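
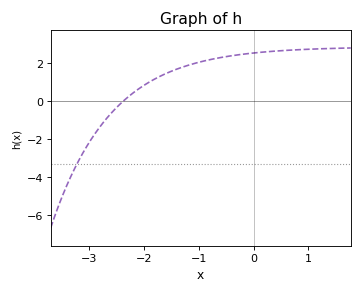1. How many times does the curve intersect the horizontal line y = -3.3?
1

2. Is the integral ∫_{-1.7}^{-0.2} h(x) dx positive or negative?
positive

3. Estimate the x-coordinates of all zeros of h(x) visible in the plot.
-2.4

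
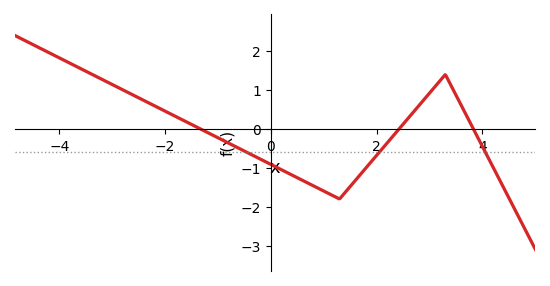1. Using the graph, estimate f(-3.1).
1.21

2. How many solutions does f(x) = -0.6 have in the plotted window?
3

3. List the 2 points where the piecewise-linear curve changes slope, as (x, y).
(1.3, -1.8); (3.3, 1.4)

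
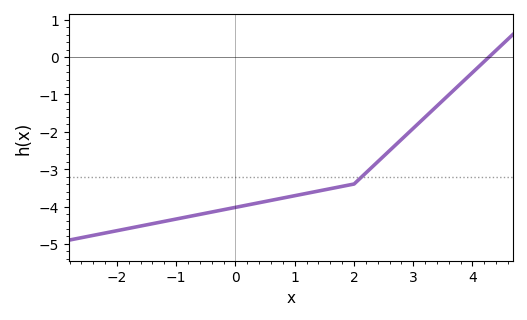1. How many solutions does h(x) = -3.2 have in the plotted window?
1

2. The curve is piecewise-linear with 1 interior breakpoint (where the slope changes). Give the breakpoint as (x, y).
(2, -3.4)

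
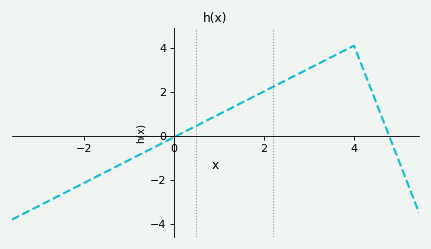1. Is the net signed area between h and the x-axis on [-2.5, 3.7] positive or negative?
positive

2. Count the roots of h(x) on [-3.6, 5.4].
2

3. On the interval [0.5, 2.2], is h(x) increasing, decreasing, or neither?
increasing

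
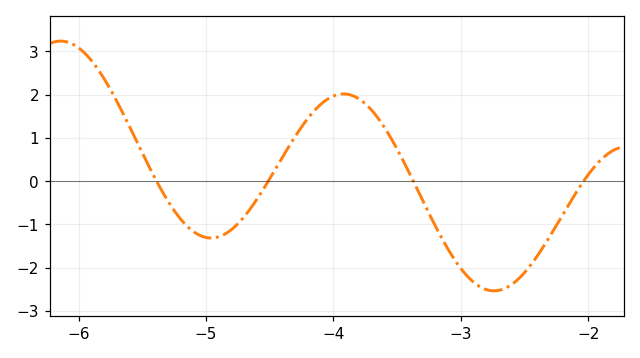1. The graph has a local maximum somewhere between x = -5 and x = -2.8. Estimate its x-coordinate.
-3.9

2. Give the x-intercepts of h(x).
-5.4, -4.5, -3.4, -2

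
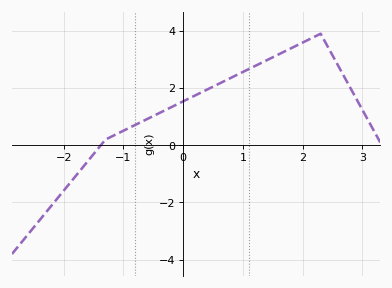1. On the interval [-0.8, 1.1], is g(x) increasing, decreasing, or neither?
increasing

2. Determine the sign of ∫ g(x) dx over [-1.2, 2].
positive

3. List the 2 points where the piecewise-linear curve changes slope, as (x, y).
(-1.3, 0.2); (2.3, 3.9)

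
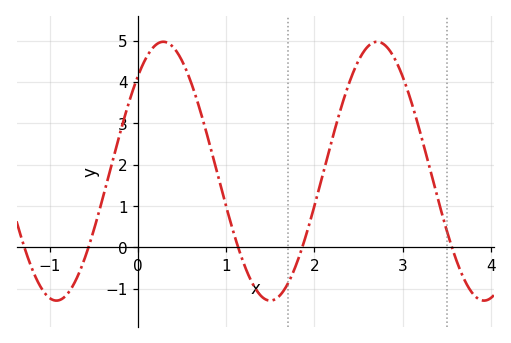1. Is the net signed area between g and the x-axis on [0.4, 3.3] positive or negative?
positive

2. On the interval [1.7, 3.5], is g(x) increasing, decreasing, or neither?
neither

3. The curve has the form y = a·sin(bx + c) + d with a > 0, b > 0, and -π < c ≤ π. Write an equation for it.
y = 3.13sin(2.59x + 0.832) + 1.84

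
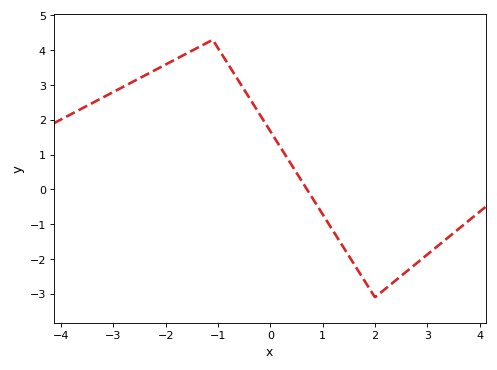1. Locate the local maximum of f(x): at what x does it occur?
-1.2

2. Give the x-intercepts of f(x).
0.8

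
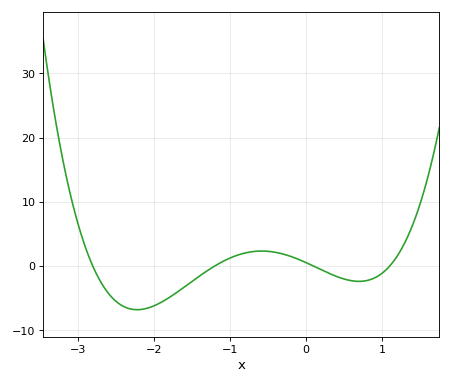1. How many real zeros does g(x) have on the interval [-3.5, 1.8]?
4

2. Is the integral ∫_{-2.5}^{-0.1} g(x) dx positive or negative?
negative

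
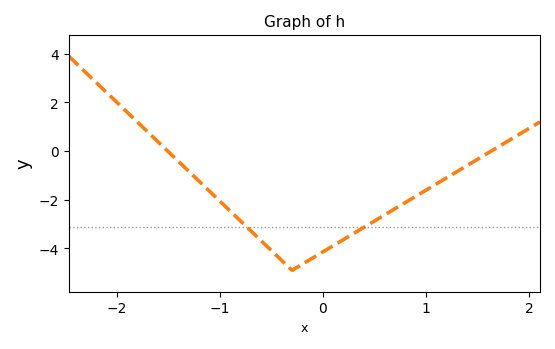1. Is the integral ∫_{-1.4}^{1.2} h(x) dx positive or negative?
negative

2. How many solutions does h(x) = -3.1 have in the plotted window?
2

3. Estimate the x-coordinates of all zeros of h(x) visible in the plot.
-1.5, 1.6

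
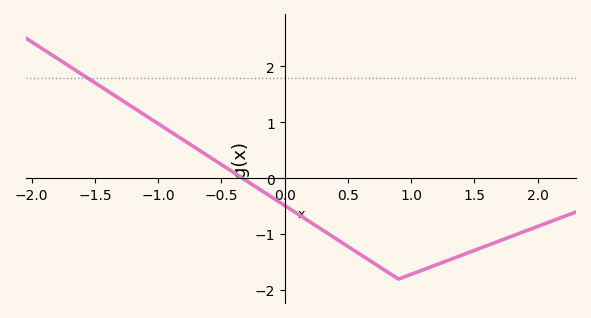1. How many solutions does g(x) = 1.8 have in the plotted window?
1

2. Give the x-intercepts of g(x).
-0.3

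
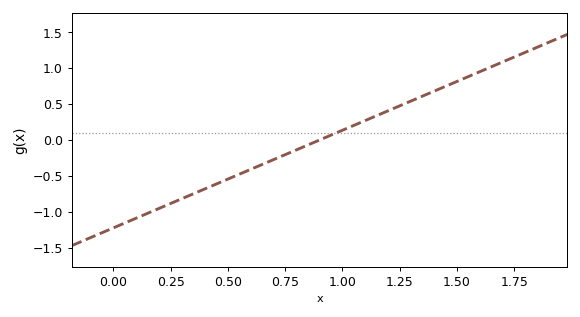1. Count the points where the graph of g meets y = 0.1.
1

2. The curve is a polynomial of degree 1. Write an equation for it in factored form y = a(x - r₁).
y = 1.36(x - 0.9)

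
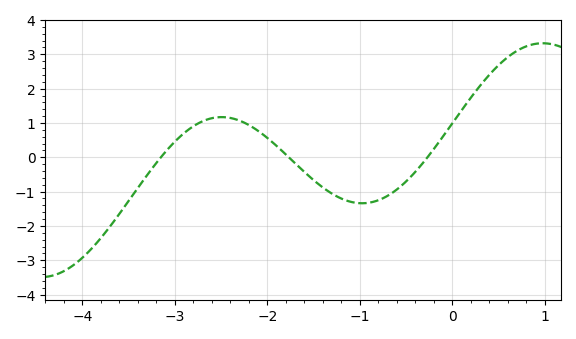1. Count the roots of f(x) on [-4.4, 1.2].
3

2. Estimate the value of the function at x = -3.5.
-1.3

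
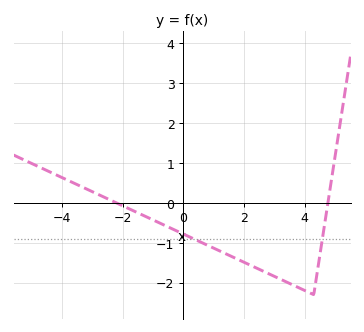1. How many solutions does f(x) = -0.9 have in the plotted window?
2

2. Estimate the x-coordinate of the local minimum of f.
4.2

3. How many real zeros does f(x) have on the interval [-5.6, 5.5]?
2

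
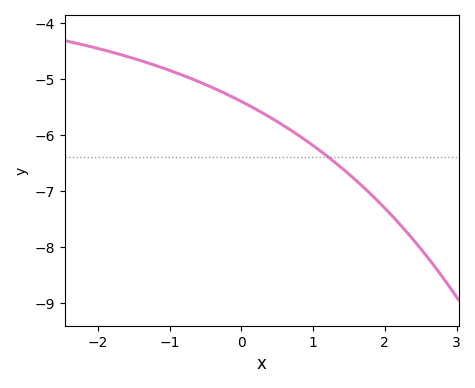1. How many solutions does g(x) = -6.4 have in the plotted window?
1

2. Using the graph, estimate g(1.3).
-6.5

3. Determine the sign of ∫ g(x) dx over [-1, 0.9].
negative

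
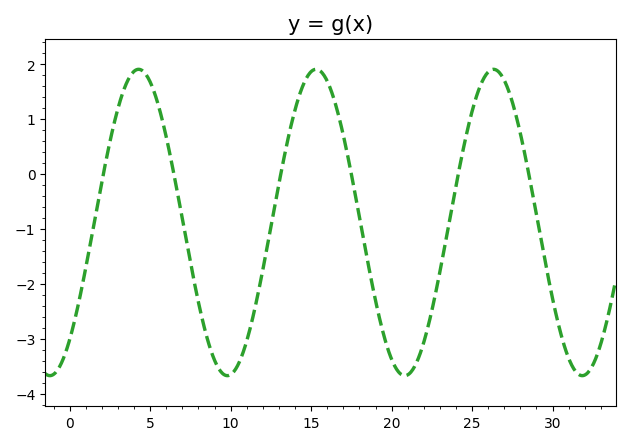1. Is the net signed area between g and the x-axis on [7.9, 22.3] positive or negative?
negative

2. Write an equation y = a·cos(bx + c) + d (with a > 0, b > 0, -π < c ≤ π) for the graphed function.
y = 2.79cos(0.57x - 2.44) - 0.88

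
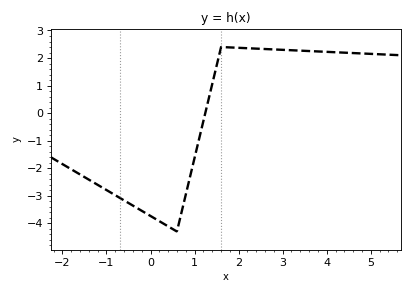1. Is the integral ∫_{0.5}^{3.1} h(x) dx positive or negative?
positive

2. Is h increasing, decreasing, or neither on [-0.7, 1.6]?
neither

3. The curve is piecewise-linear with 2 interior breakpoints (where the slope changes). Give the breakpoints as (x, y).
(0.6, -4.3); (1.6, 2.4)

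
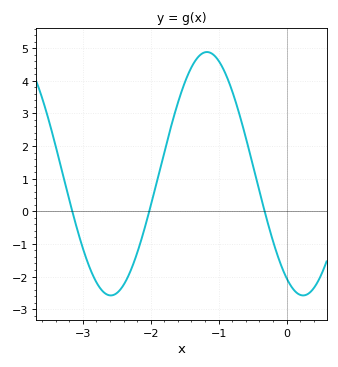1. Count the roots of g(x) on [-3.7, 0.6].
3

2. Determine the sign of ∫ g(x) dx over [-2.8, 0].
positive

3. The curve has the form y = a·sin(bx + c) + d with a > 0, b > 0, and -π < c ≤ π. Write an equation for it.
y = 3.73sin(2.22x - 2.11) + 1.15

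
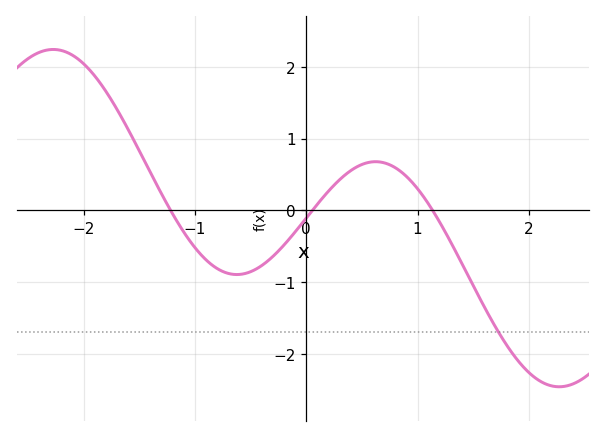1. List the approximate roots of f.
-1.2, 0.1, 1.1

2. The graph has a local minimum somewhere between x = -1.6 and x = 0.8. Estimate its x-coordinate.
-0.6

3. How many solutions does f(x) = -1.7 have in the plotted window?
1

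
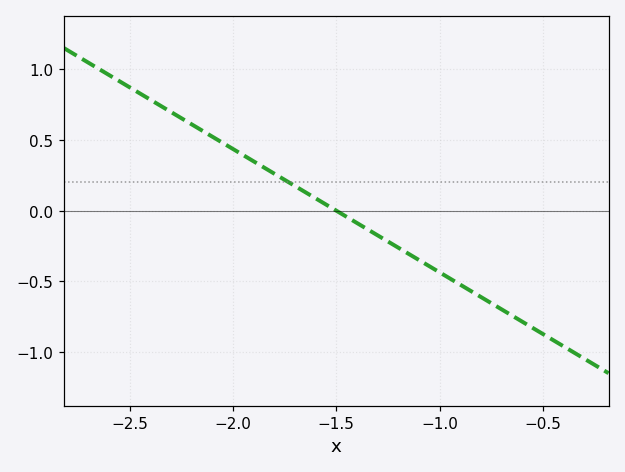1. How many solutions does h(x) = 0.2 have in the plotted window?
1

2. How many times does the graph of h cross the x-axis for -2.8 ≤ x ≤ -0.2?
1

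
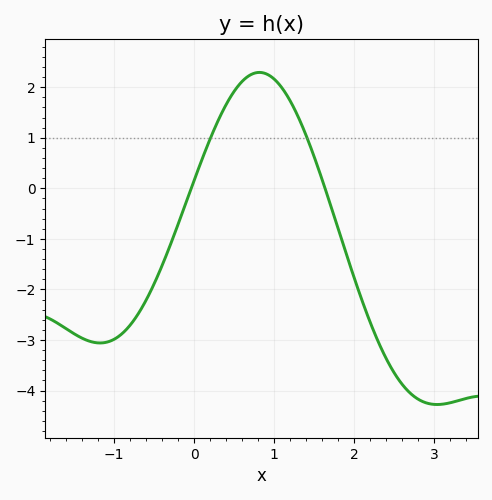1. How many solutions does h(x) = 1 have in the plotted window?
2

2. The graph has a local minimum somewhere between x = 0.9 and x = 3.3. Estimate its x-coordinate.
3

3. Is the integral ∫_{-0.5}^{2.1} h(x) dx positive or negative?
positive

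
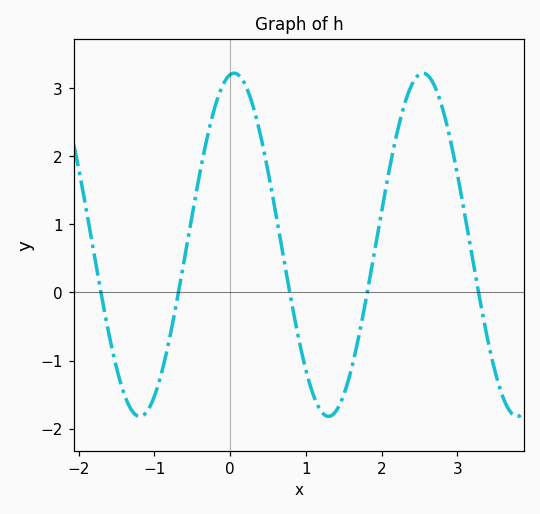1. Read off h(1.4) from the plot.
-1.74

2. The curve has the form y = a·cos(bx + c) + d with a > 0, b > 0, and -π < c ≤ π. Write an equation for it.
y = 2.52cos(2.52x - 0.13) + 0.7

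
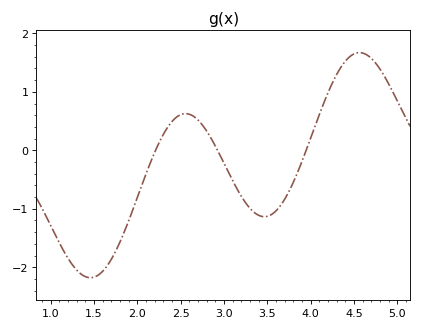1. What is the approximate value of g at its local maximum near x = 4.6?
1.7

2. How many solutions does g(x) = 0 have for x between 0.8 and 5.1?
3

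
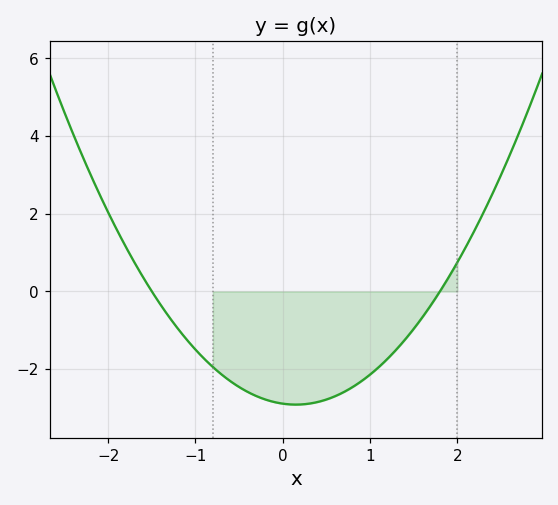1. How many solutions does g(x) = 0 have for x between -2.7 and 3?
2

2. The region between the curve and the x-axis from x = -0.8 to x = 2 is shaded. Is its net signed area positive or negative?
negative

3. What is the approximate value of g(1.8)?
0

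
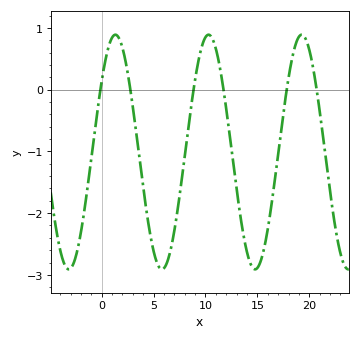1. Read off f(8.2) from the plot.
-0.8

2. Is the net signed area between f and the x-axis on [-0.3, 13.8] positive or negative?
negative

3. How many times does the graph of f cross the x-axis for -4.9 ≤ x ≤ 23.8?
6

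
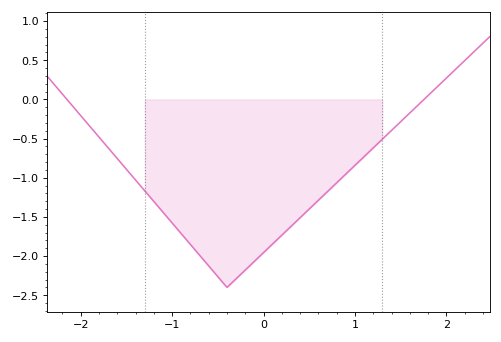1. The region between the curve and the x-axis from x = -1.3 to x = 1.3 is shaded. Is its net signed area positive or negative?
negative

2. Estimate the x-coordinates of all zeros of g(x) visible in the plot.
-2.2, 1.8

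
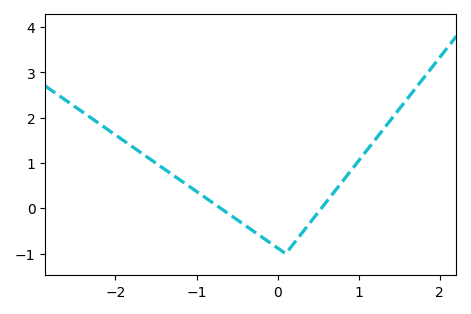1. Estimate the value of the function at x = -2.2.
1.87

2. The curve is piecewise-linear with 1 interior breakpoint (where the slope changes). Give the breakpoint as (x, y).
(0.1, -1)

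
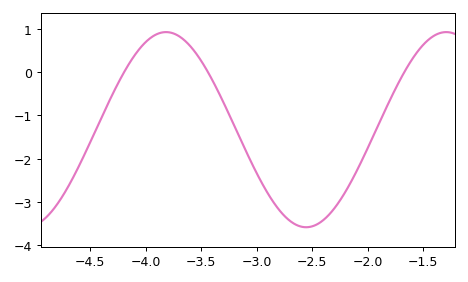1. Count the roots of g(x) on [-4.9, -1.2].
3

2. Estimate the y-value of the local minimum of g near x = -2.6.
-3.58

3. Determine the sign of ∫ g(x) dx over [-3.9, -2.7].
negative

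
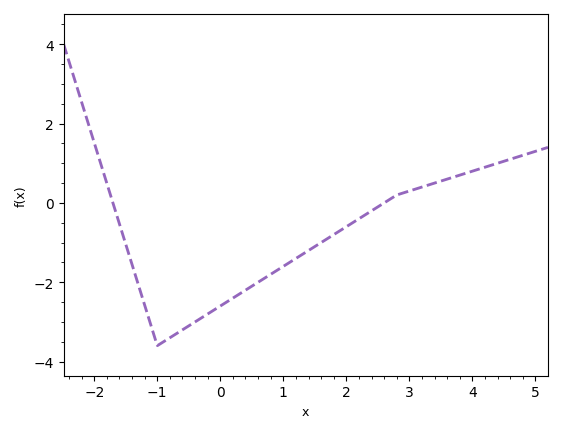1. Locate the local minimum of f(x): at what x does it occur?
-1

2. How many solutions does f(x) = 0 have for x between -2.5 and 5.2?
2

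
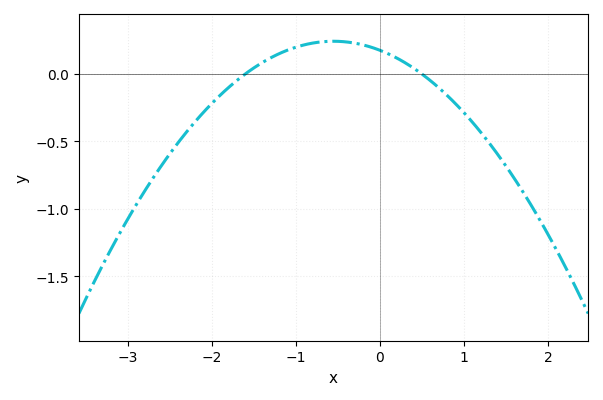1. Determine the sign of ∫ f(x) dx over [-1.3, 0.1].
positive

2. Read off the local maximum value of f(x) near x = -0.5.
0.25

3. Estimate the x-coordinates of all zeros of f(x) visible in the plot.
-1.6, 0.5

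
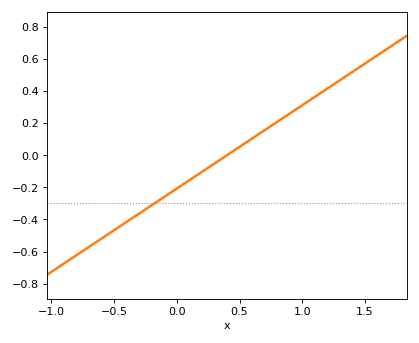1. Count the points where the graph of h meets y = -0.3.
1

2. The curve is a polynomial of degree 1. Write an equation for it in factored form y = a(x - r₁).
y = 0.52(x - 0.4)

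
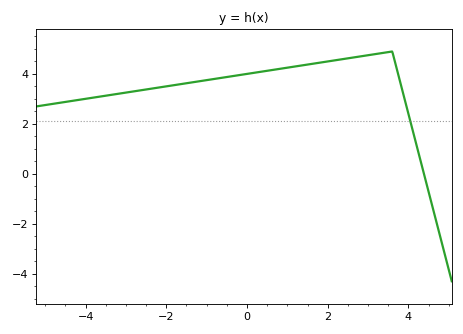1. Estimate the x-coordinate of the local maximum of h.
3.6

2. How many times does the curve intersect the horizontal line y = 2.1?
1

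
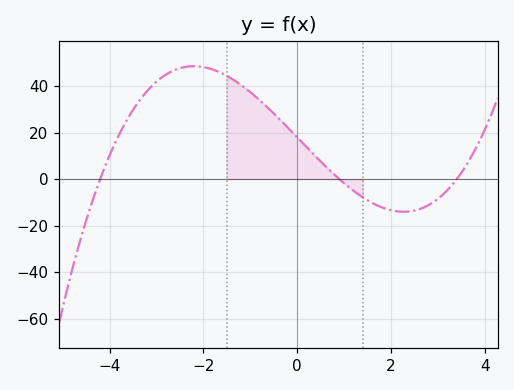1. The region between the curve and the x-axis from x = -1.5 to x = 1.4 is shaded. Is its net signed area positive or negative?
positive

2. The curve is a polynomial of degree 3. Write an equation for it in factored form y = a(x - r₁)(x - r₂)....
y = 1.4(x + 4.2)(x - 0.9)(x - 3.4)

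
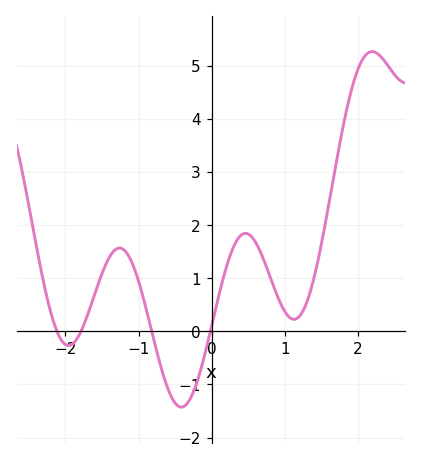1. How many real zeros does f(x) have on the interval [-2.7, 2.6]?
4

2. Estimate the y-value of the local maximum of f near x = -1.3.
1.57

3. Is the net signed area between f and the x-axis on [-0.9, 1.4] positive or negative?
positive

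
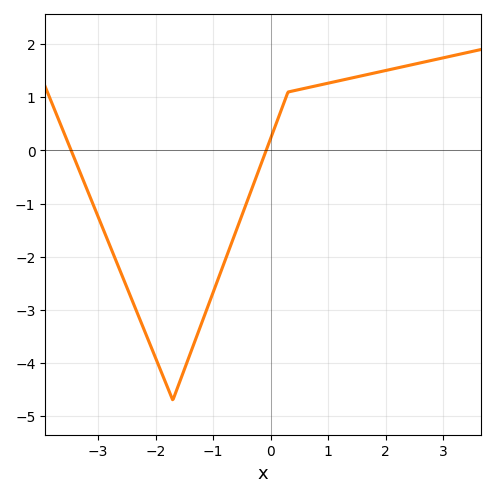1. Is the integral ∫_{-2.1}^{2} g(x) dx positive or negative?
negative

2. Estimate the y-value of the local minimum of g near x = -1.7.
-4.7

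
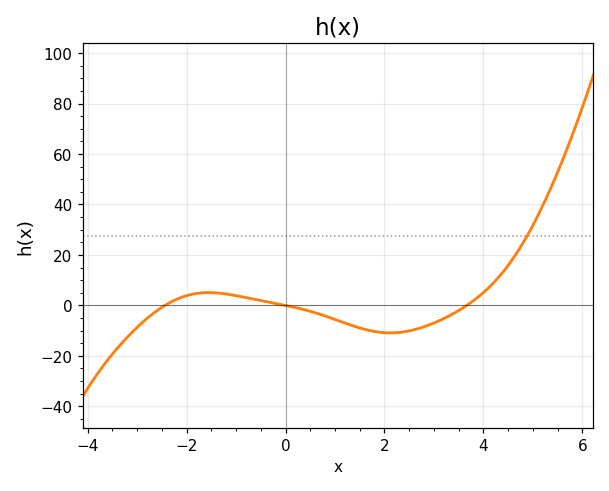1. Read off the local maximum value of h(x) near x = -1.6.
5.06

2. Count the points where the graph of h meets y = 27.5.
1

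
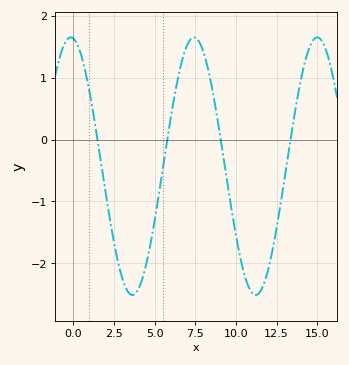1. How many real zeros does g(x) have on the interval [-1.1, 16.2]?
4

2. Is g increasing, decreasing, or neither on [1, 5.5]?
neither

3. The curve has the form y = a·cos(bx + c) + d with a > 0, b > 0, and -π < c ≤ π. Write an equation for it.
y = 2.08cos(0.83x + 0.12) - 0.43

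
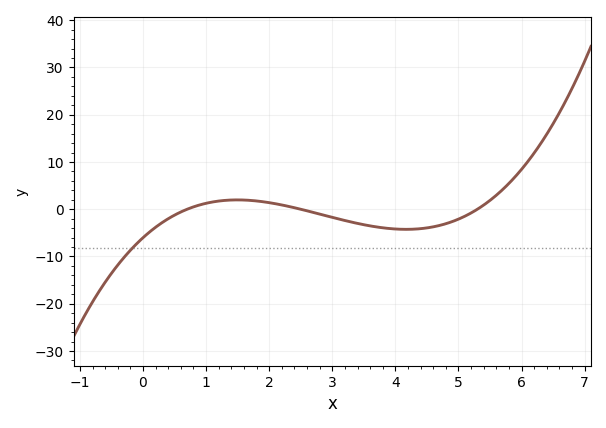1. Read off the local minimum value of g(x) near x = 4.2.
-4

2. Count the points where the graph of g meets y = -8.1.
1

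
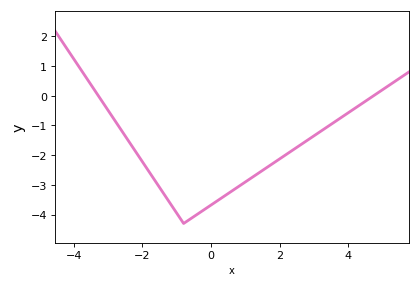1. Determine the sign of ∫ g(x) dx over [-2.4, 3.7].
negative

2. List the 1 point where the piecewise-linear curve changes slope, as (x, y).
(-0.8, -4.3)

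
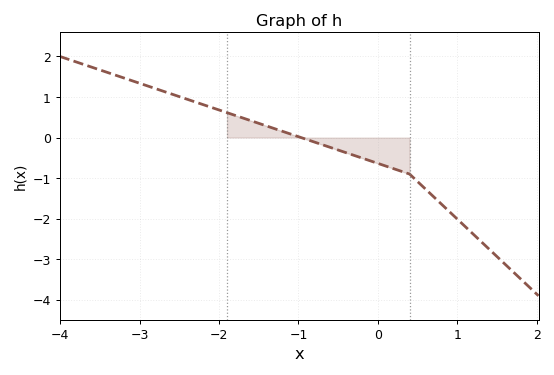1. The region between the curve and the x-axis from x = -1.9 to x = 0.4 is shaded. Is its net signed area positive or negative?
negative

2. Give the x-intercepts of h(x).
-0.968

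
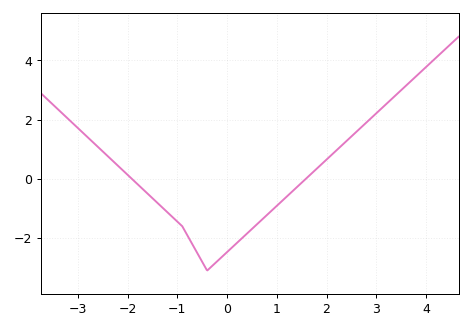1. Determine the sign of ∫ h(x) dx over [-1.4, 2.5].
negative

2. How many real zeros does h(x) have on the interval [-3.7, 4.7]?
2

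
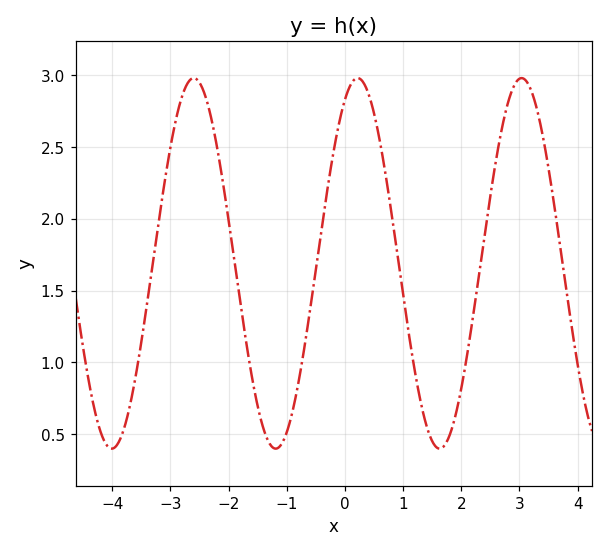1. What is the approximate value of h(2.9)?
2.92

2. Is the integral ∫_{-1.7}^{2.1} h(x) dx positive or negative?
positive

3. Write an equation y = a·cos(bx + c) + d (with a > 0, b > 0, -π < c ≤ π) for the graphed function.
y = 1.29cos(2.23x - 0.49) + 1.69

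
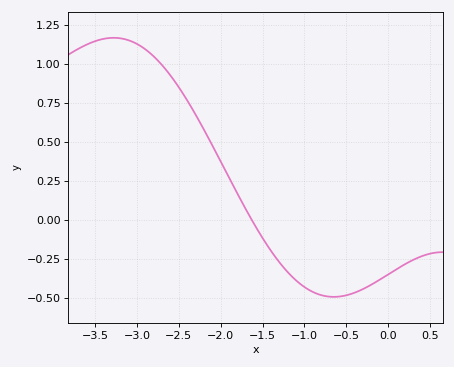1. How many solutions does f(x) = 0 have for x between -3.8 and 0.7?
1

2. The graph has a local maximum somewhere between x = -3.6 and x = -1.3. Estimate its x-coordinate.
-3.3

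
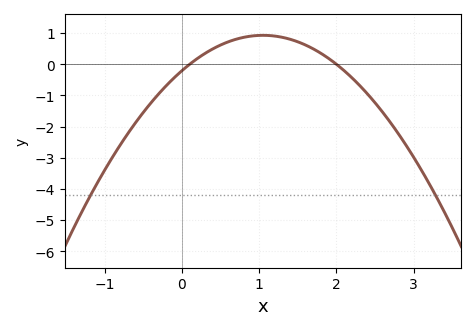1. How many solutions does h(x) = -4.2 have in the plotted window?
2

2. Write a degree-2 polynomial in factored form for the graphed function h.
y = -1.03(x - 0.1)(x - 2)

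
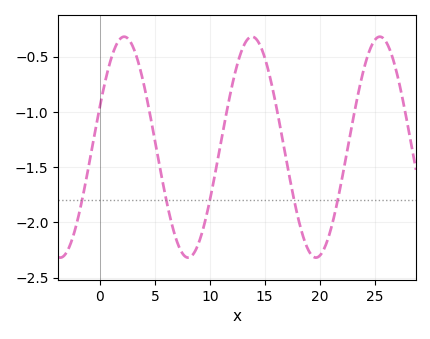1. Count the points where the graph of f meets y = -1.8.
5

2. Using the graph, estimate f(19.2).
-2.29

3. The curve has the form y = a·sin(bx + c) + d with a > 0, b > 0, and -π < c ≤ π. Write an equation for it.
y = 1sin(0.54x + 0.38) - 1.32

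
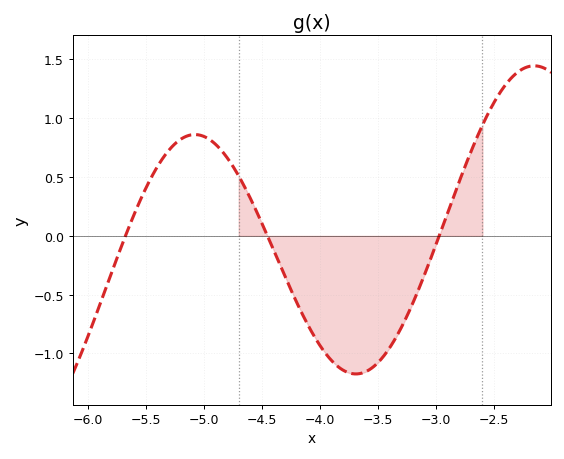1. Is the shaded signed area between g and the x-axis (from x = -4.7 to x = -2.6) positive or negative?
negative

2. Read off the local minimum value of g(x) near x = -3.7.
-1.15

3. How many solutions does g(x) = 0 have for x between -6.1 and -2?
3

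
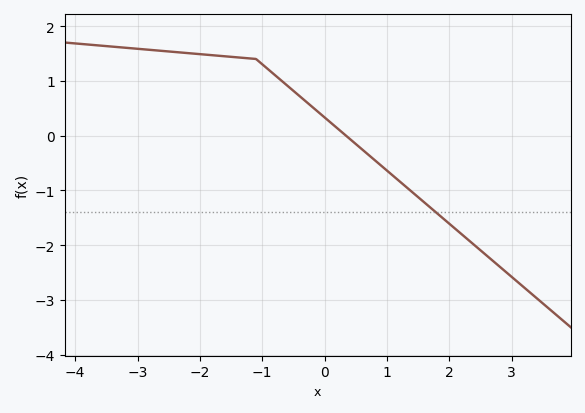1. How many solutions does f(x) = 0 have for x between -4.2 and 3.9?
1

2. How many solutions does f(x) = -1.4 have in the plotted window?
1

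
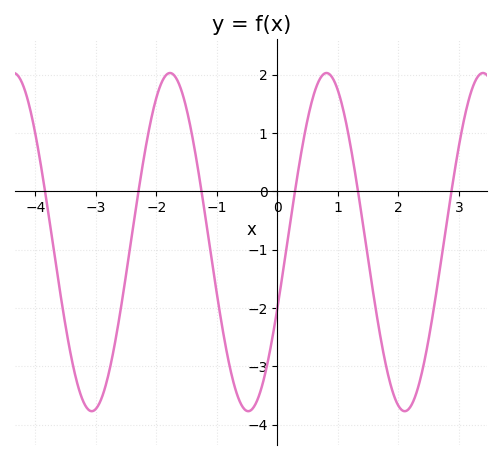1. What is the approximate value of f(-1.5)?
1.41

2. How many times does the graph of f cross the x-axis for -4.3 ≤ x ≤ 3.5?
6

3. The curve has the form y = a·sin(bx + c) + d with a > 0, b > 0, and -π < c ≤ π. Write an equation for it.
y = 2.9sin(2.43x - 0.4) - 0.87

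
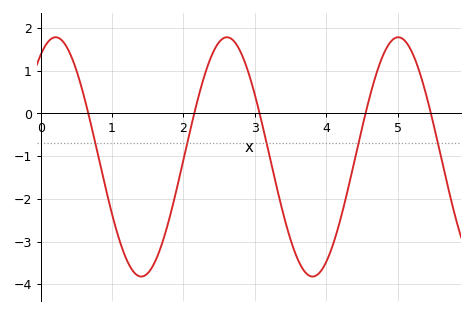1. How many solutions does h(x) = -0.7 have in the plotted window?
5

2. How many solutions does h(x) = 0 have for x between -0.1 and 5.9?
5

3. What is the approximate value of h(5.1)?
1.7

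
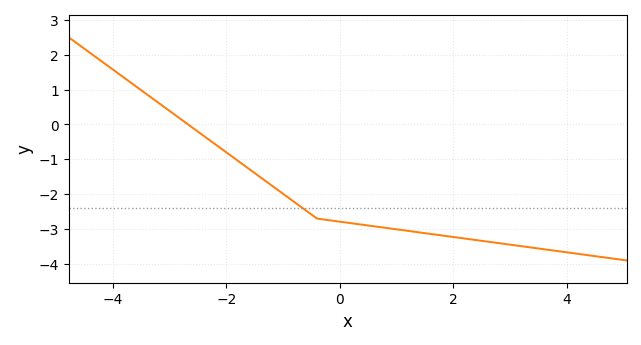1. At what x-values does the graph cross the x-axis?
-2.6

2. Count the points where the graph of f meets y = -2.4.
1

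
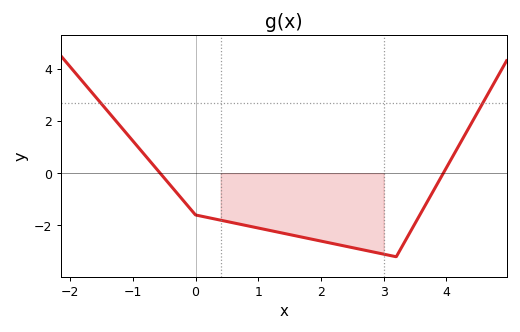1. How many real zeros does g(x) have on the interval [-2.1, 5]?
2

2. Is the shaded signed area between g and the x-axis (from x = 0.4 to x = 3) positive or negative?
negative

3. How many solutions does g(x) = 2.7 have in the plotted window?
2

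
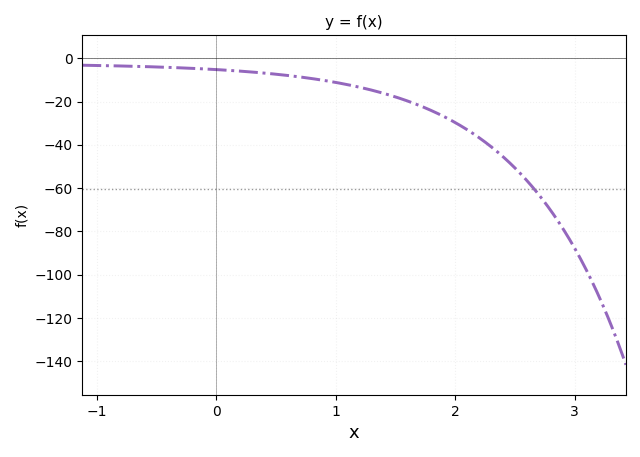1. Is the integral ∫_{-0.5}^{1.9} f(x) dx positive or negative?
negative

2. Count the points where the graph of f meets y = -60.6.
1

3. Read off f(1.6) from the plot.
-20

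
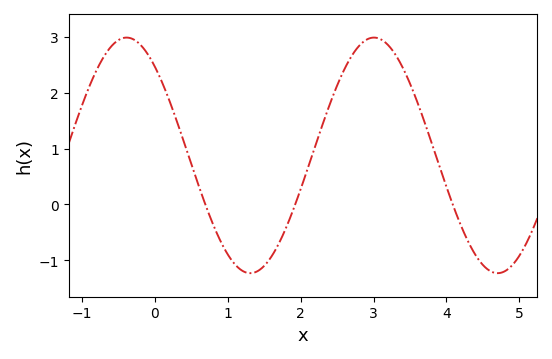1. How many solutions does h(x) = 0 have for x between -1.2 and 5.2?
3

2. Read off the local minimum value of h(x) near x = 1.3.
-1.23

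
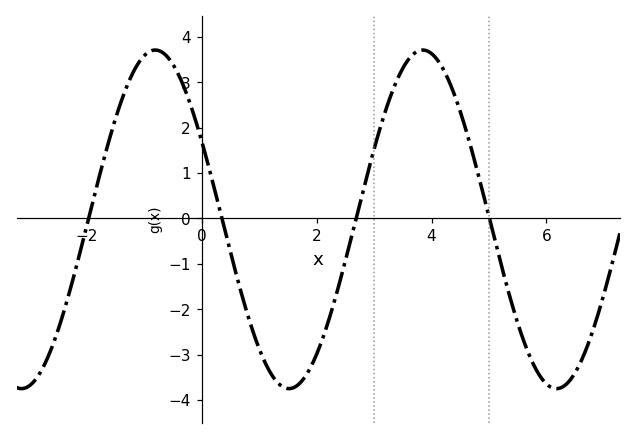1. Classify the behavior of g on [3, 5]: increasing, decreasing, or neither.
neither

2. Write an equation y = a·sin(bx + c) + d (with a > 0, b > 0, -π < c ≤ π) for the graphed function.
y = 3.73sin(1.35x + 2.66) - 0.02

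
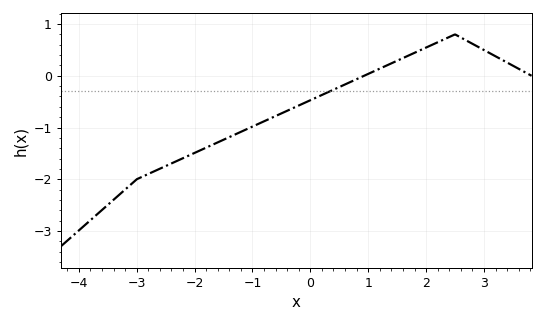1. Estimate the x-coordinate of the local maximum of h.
2.5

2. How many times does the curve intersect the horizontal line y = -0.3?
1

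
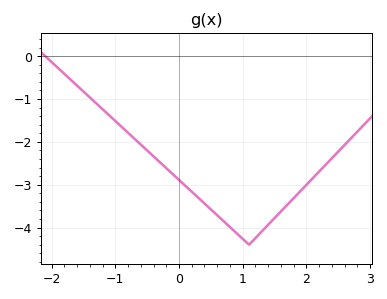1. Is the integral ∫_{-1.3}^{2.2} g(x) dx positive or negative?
negative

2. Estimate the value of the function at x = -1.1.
-1.4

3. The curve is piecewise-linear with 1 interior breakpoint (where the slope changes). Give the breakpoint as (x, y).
(1.1, -4.4)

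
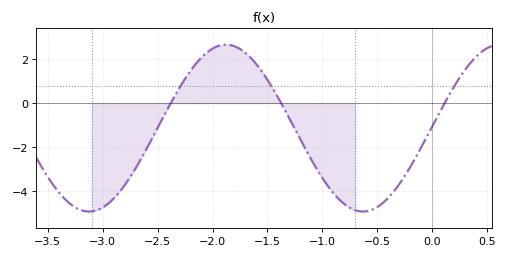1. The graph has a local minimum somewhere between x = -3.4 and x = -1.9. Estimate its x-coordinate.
-3.1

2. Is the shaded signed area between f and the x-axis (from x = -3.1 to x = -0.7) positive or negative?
negative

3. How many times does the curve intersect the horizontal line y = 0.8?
3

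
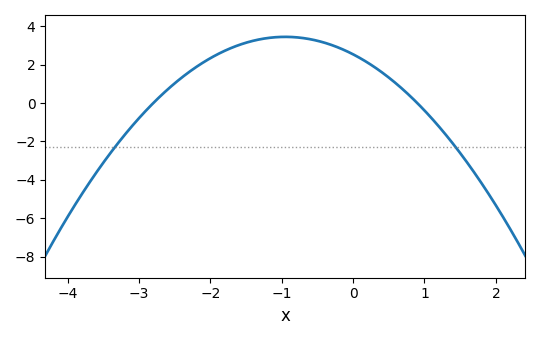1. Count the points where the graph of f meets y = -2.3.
2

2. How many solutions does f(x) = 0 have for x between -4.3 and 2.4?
2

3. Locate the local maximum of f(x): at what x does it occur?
-1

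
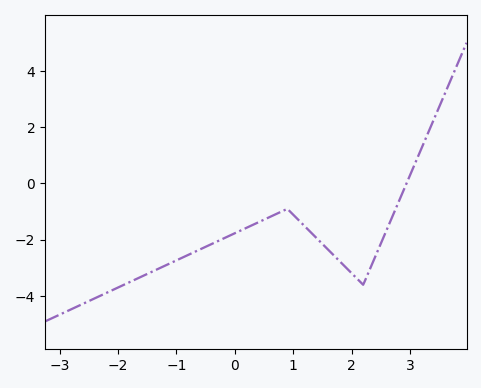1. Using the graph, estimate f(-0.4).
-2.15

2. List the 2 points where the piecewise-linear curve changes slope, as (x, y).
(0.9, -0.9); (2.2, -3.6)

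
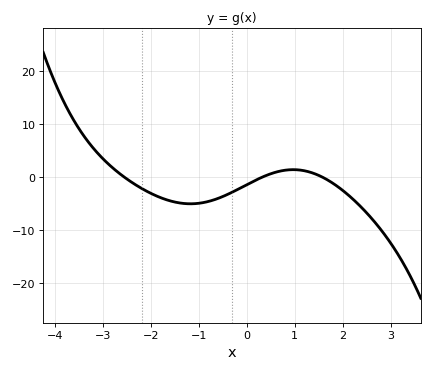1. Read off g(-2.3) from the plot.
-1.54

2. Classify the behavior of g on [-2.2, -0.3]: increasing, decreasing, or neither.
neither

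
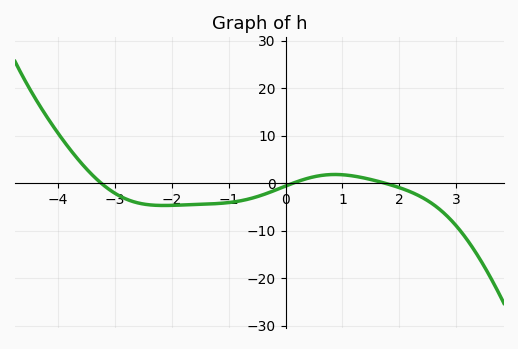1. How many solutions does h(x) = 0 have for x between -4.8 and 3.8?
3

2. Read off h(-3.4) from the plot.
2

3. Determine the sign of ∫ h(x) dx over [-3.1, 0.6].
negative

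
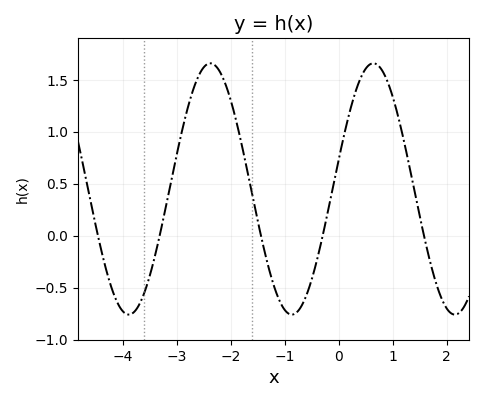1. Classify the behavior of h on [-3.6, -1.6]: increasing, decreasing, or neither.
neither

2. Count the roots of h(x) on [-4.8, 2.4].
5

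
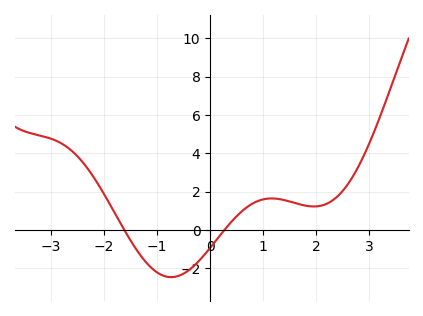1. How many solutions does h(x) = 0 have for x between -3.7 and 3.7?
2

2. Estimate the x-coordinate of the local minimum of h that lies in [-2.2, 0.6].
-0.737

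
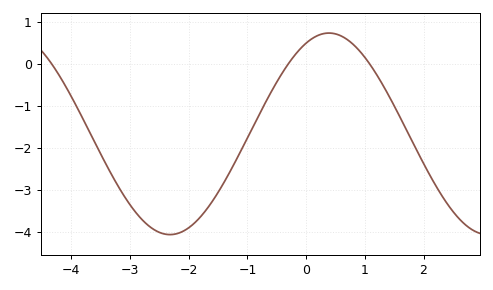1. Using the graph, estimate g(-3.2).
-2.9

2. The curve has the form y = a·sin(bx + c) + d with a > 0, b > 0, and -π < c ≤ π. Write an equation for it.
y = 2.4sin(1.2x + 1.1) - 1.67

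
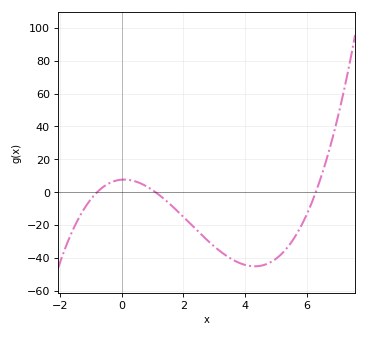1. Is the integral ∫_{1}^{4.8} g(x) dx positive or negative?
negative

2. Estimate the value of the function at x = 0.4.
6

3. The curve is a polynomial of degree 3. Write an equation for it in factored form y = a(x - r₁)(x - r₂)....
y = 1.38(x + 0.8)(x - 1.1)(x - 6.3)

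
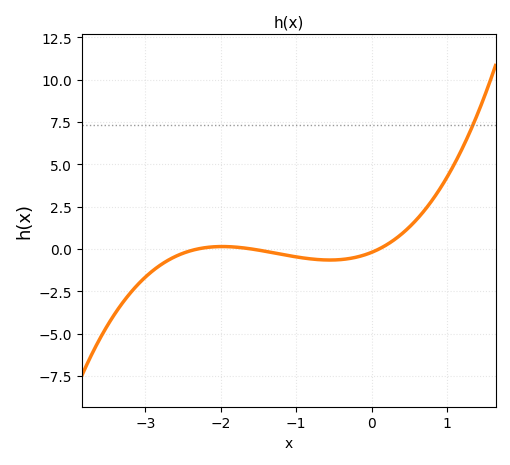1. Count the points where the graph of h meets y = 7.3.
1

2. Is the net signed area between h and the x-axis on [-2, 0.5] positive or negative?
negative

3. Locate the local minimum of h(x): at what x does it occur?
-0.6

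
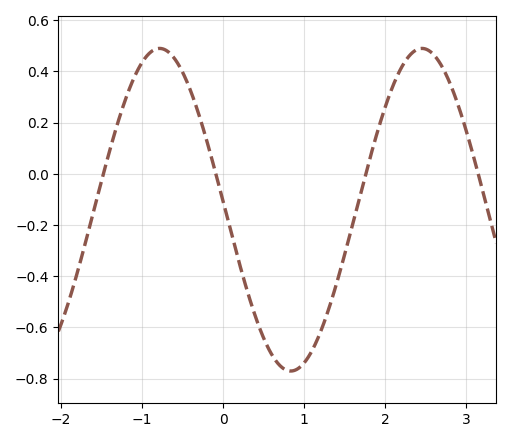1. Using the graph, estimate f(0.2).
-0.348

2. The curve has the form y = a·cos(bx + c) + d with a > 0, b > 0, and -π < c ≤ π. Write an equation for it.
y = 0.63cos(1.94x + 1.52) - 0.14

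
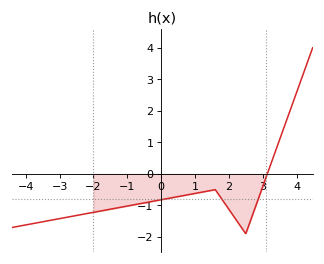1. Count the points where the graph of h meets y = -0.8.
3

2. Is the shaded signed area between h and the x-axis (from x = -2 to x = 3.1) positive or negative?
negative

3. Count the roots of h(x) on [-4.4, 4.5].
1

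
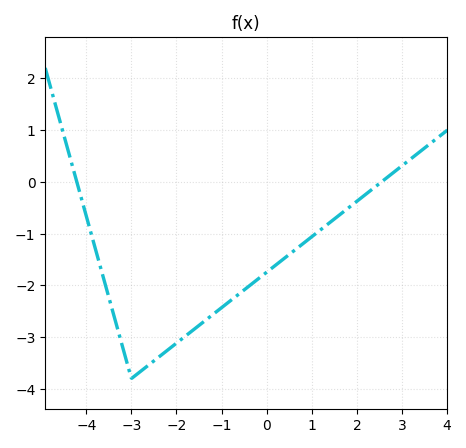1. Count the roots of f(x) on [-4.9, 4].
2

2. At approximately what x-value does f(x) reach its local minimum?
-3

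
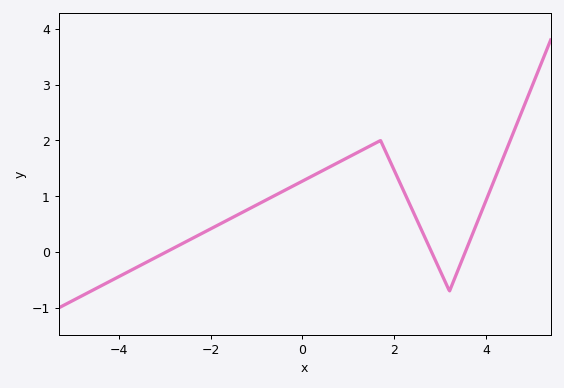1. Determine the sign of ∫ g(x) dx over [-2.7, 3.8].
positive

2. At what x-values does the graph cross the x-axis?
-3, 2.8, 3.6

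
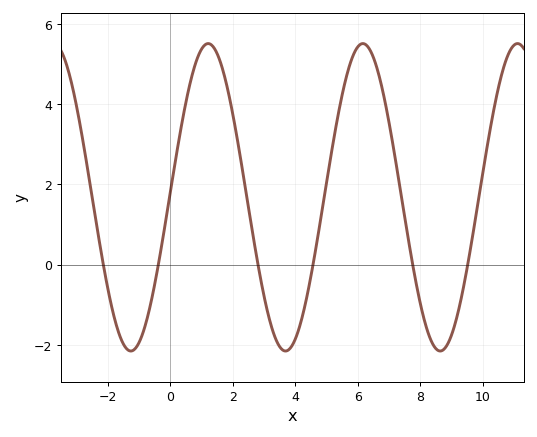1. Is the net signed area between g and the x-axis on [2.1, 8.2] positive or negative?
positive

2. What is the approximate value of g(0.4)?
3.65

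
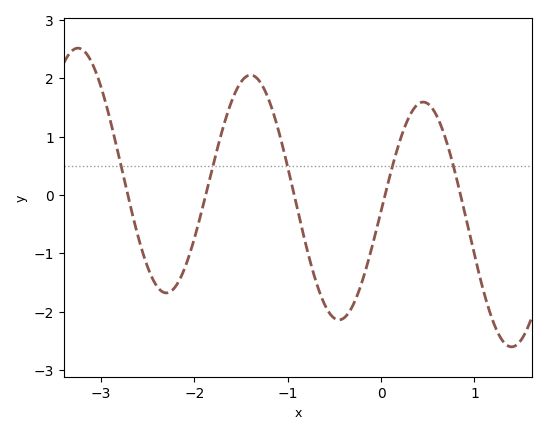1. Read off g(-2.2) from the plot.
-1.6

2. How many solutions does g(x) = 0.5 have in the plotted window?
5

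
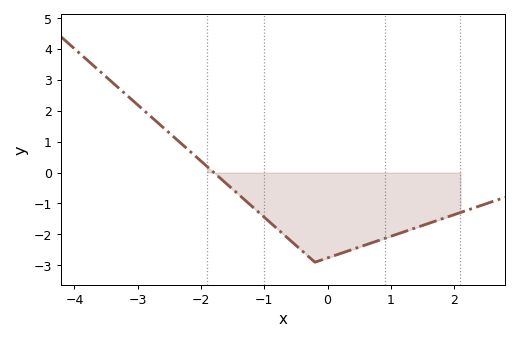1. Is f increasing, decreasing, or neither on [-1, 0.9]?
neither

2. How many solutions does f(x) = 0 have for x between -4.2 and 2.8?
1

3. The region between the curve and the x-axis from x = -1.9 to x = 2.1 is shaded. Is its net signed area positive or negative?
negative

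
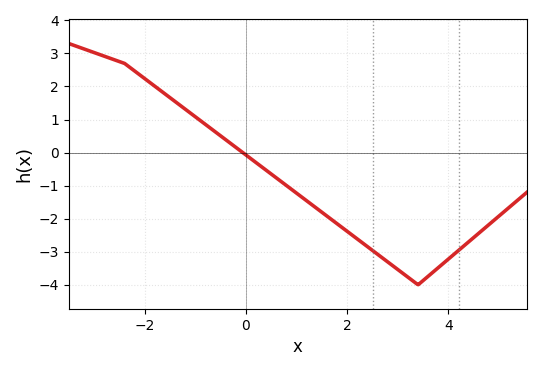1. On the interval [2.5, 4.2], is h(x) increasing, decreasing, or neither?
neither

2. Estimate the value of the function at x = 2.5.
-3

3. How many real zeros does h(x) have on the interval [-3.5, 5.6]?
1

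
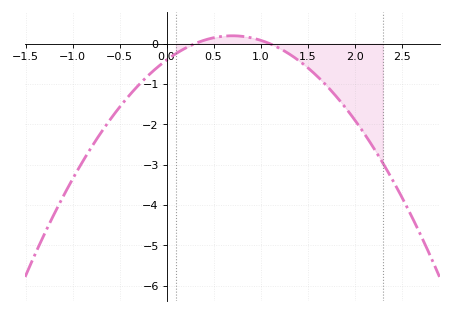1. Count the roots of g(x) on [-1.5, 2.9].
2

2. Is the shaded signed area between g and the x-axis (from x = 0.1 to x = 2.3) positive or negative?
negative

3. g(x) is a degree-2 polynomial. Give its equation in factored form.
y = -1.23(x - 0.3)(x - 1.1)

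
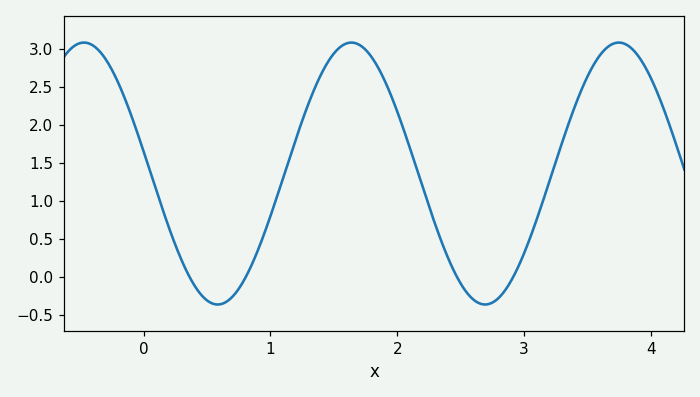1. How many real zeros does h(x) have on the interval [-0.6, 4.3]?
4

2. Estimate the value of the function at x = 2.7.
-0.36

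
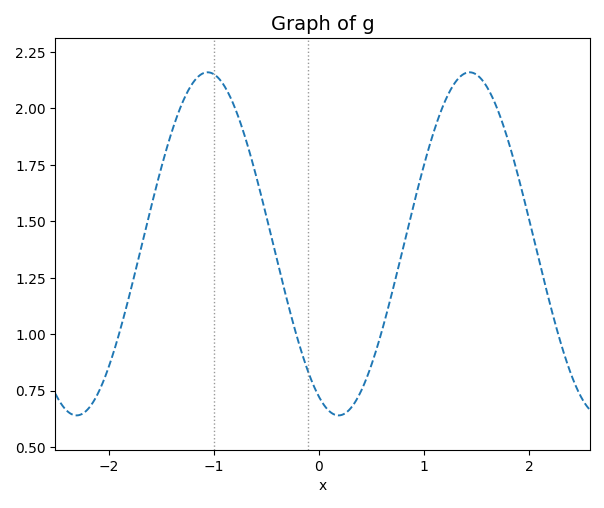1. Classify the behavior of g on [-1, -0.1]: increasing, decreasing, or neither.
decreasing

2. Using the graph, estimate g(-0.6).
1.7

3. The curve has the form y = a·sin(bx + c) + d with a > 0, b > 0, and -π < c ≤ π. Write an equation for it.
y = 0.76sin(2.52x - 2.04) + 1.4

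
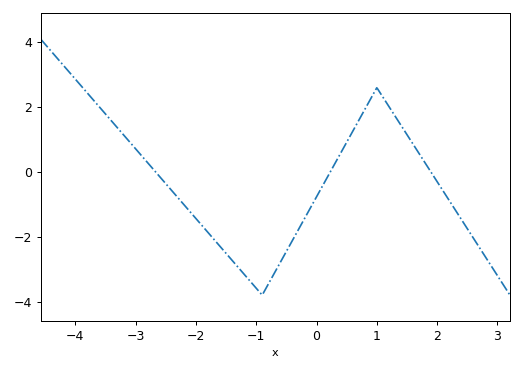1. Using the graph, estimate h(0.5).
0.916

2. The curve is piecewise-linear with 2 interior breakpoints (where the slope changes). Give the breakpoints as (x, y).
(-0.9, -3.8); (1, 2.6)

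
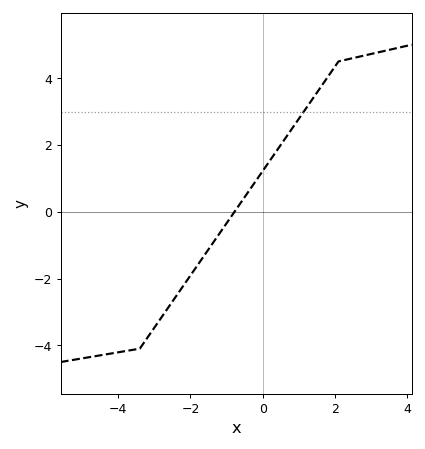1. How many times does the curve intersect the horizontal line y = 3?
1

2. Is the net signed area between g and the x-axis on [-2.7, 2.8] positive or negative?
positive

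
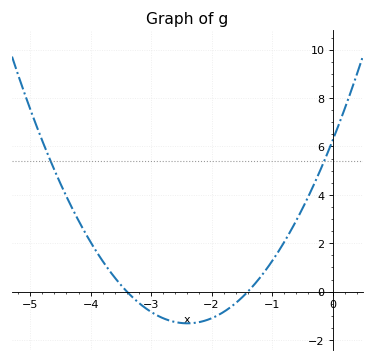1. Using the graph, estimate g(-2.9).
-1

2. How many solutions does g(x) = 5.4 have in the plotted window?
2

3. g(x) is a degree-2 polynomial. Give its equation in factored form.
y = 1.31(x + 3.4)(x + 1.4)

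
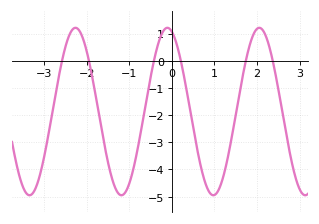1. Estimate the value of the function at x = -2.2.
1.2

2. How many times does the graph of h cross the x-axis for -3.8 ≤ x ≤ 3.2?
6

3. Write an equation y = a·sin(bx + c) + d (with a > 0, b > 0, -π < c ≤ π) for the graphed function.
y = 3.08sin(2.9x + 1.9) - 1.87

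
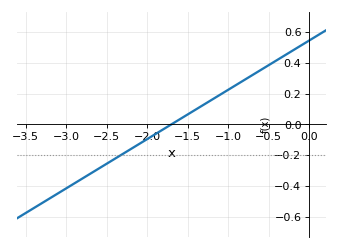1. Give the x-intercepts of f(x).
-1.7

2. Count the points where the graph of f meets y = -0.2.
1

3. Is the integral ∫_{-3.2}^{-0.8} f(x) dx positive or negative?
negative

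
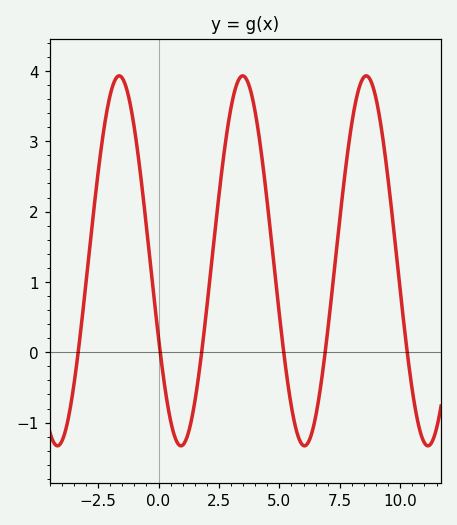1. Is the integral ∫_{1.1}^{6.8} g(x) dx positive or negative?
positive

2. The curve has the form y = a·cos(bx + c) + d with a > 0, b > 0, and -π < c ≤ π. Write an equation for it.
y = 2.63cos(1.2x + 2) + 1.3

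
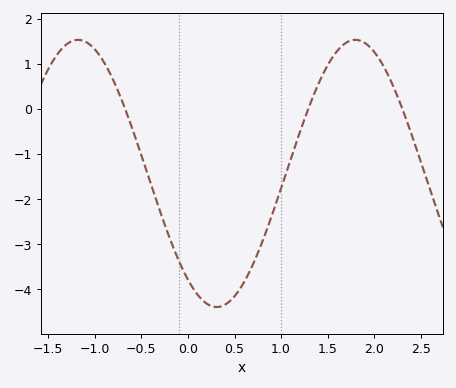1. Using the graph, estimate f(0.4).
-4.33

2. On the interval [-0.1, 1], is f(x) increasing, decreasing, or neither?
neither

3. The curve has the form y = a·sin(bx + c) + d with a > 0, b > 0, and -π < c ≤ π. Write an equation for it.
y = 2.96sin(2.11x - 2.22) - 1.43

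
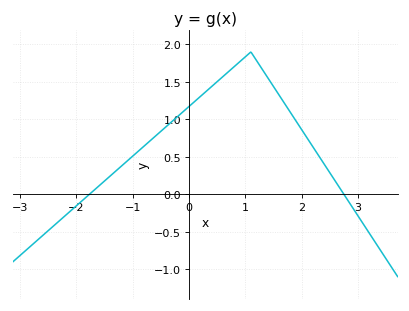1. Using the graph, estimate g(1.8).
1.09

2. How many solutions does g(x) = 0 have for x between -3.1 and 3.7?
2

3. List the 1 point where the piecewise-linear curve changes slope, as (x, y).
(1.1, 1.9)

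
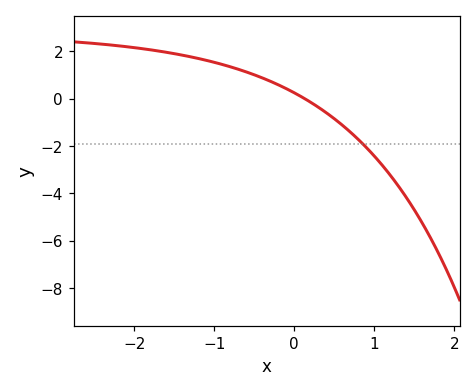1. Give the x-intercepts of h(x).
0.132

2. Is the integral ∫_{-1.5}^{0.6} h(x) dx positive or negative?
positive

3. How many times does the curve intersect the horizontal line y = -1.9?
1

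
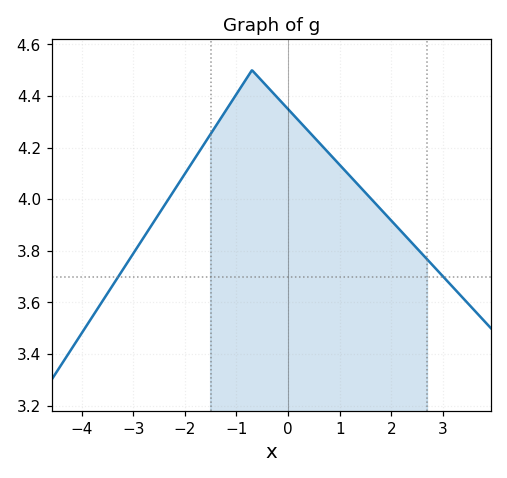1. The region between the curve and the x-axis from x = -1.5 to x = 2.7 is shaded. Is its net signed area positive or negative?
positive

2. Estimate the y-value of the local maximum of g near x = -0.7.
4.5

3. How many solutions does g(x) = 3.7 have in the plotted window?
2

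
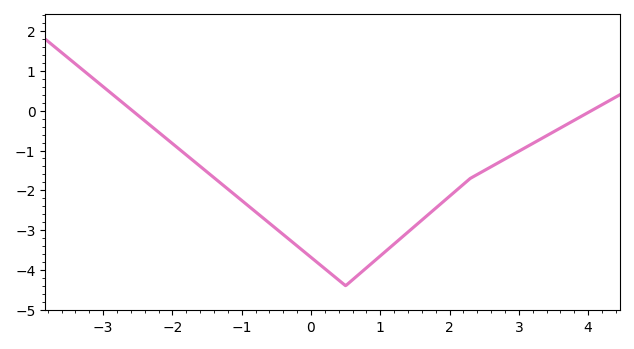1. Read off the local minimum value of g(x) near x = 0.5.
-4.4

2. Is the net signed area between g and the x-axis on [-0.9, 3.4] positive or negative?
negative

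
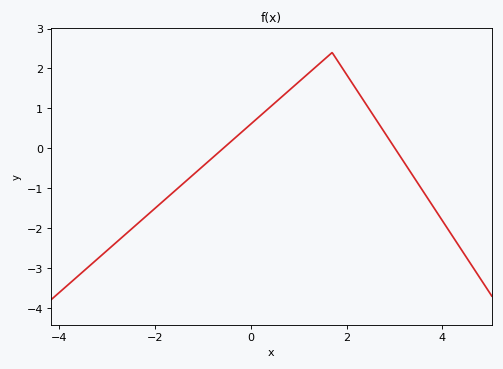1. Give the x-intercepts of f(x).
-0.6, 3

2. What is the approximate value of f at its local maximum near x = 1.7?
2.4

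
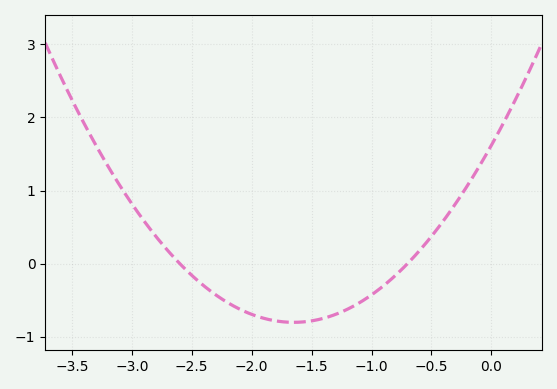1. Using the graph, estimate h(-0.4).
0.587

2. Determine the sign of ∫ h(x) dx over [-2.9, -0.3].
negative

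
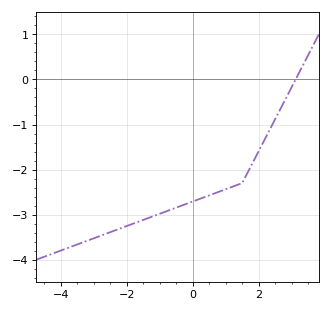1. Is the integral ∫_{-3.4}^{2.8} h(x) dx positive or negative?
negative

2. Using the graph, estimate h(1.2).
-2.4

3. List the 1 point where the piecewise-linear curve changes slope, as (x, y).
(1.5, -2.3)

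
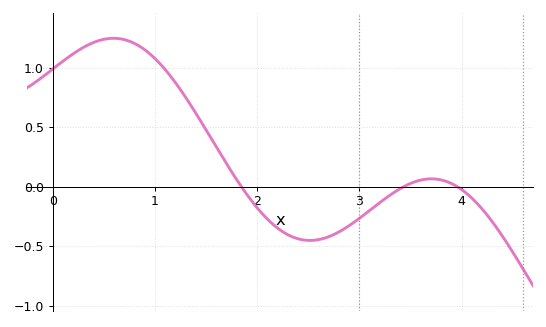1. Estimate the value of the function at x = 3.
-0.25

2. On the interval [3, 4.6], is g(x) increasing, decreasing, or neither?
neither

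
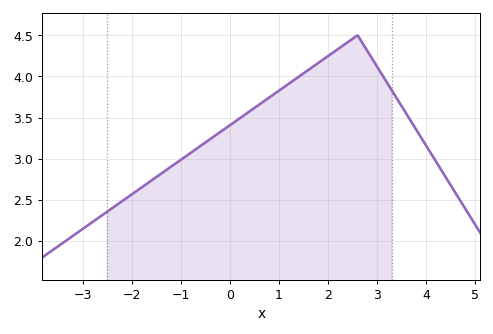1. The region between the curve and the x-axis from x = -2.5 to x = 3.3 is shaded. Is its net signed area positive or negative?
positive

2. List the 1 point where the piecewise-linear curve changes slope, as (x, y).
(2.6, 4.5)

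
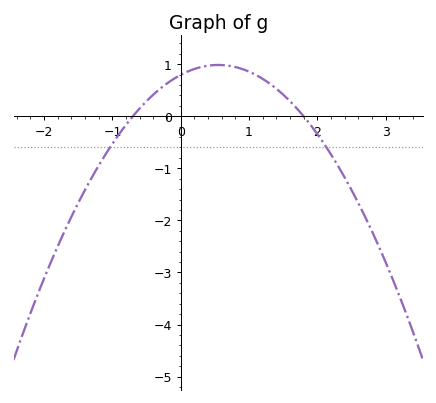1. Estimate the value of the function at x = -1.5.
-1.7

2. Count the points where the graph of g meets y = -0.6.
2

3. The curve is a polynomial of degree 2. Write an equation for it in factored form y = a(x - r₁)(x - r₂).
y = -0.63(x + 0.7)(x - 1.8)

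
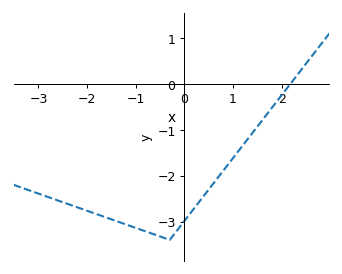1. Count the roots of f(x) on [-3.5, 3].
1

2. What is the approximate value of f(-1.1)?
-3.1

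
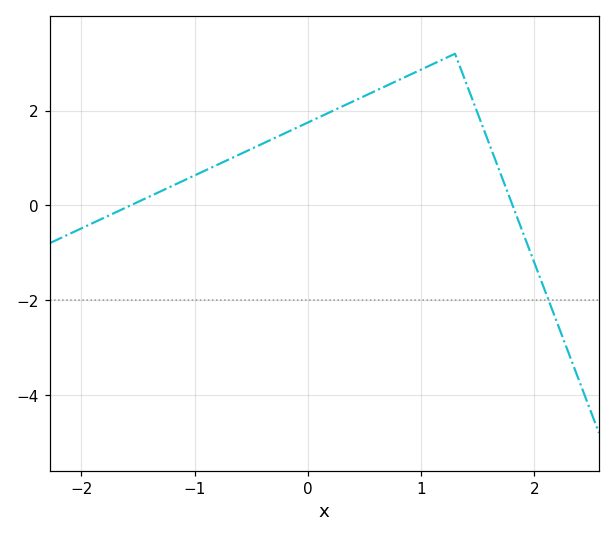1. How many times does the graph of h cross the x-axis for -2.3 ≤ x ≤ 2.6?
2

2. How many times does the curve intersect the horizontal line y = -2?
1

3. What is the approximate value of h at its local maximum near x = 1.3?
3.2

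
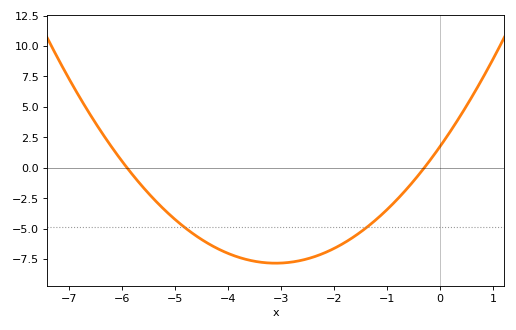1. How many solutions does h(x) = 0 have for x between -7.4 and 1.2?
2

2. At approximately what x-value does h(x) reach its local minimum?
-3.1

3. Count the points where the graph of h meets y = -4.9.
2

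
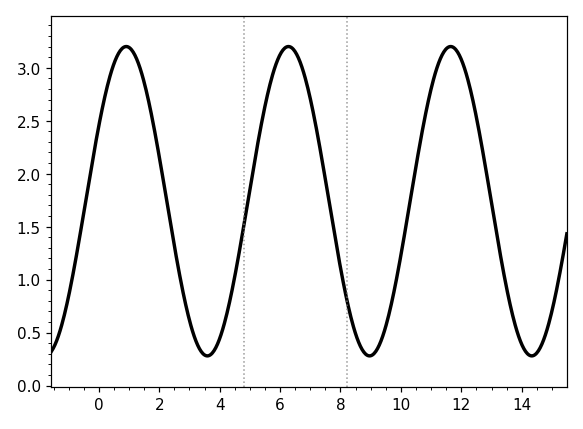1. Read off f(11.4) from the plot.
3.14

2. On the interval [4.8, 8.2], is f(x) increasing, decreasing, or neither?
neither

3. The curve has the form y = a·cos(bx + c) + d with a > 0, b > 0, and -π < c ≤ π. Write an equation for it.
y = 1.46cos(1.17x - 1.06) + 1.74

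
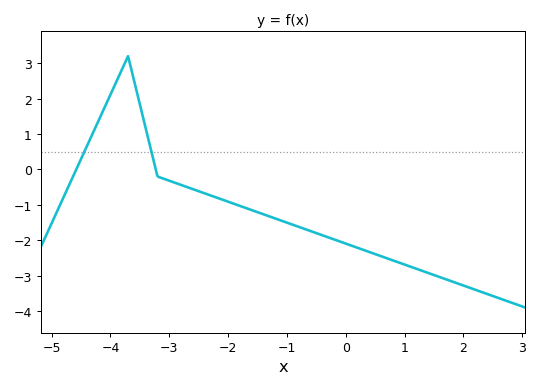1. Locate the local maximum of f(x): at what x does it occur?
-3.7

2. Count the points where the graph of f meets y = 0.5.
2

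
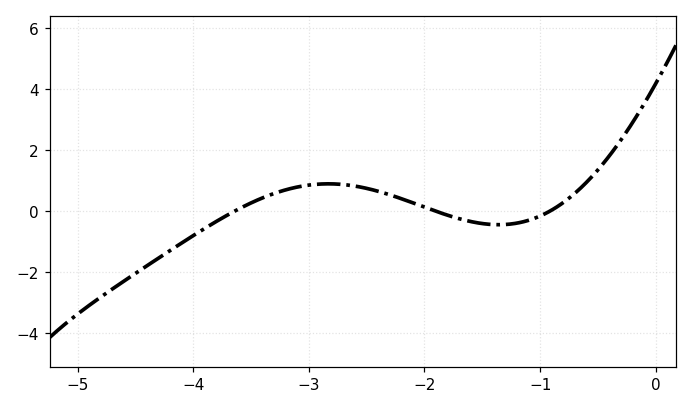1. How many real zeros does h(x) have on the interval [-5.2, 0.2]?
3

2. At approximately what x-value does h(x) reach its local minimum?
-1.36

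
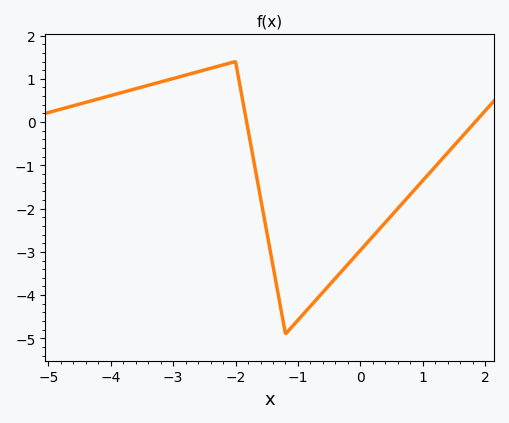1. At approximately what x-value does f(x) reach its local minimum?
-1.2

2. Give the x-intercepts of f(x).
-1.82, 1.84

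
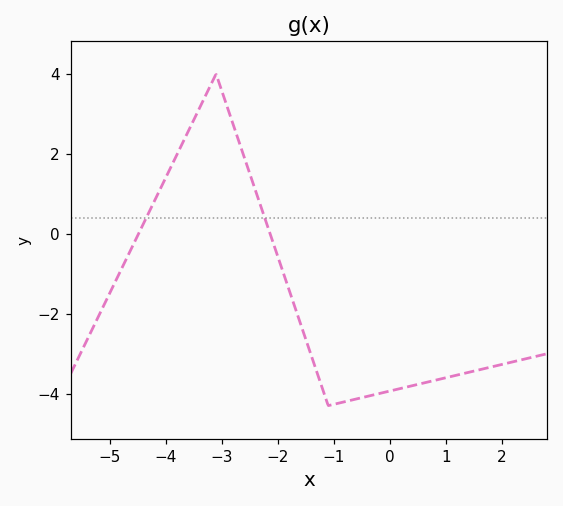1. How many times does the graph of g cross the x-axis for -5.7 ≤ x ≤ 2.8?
2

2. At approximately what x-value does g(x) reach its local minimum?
-1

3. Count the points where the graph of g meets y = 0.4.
2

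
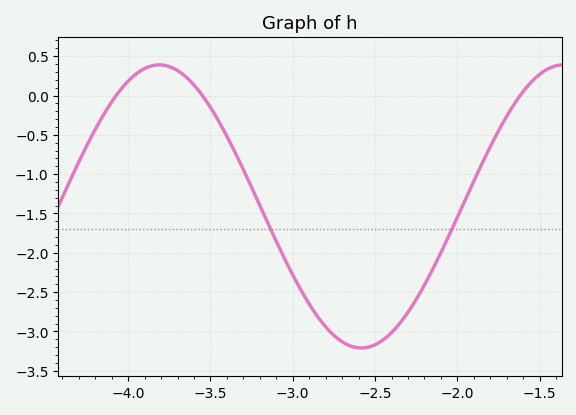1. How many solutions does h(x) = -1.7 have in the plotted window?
2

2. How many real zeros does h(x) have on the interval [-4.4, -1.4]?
3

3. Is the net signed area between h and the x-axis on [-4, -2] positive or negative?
negative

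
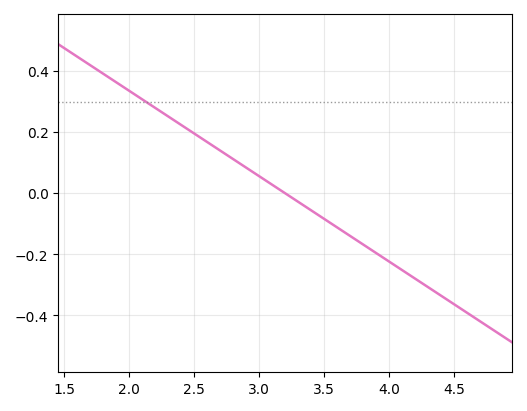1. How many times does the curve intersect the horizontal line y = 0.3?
1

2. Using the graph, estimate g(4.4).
-0.34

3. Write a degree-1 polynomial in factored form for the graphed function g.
y = -0.28(x - 3.2)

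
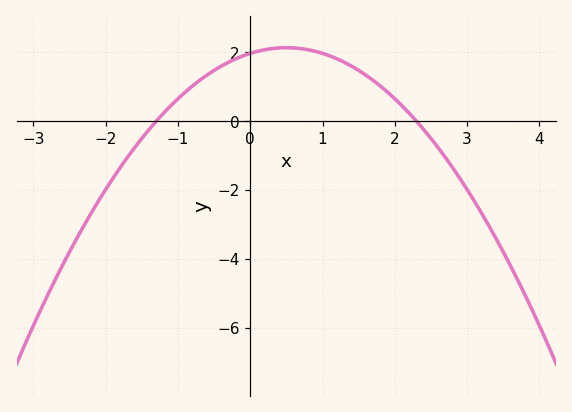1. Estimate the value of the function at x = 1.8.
1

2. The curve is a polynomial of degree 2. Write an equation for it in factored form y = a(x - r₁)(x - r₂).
y = -0.66(x + 1.3)(x - 2.3)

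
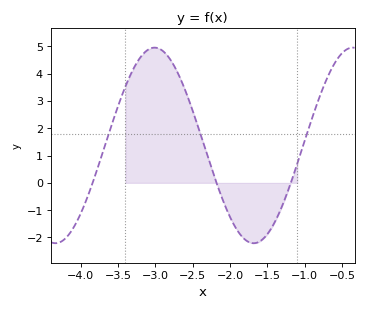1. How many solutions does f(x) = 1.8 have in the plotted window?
3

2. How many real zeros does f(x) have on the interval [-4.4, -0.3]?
3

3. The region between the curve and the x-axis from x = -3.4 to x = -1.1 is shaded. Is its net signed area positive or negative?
positive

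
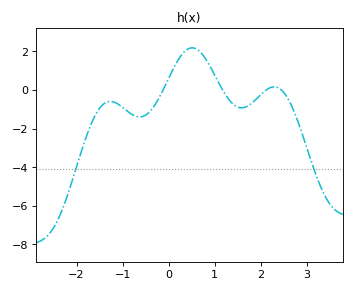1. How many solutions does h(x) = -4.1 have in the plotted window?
2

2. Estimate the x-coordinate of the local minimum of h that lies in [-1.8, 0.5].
-0.6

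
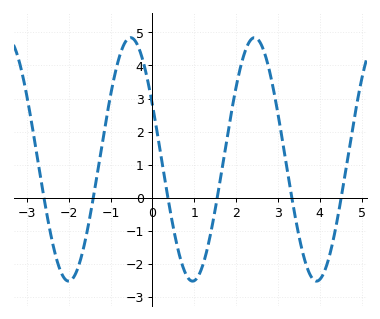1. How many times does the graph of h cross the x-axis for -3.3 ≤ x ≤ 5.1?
6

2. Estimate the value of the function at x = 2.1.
3.92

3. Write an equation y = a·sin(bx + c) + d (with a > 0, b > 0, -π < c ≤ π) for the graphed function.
y = 3.68sin(2.12x + 2.68) + 1.16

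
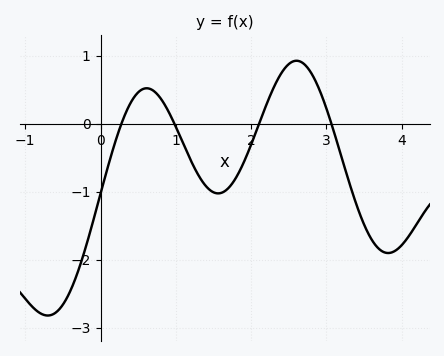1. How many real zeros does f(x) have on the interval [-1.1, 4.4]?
4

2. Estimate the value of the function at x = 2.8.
0.745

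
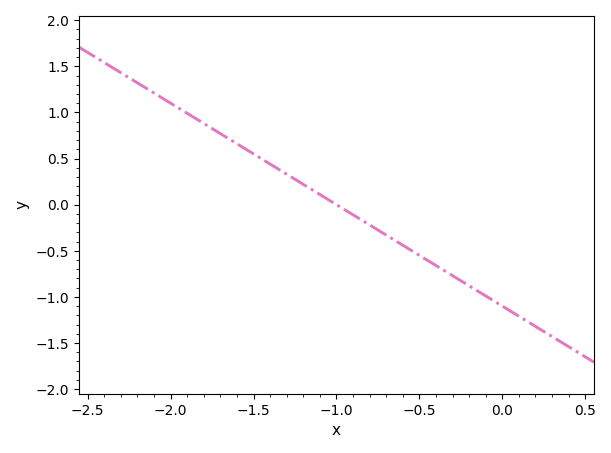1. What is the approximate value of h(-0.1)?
-1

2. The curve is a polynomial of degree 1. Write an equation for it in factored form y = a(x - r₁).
y = -1.1(x + 1)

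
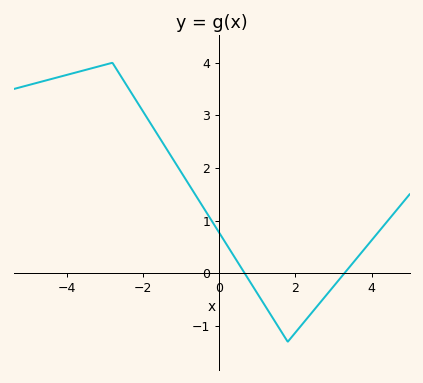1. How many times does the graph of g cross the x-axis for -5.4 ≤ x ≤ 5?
2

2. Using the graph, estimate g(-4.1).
3.7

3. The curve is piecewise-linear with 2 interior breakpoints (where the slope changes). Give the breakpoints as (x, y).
(-2.8, 4); (1.8, -1.3)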